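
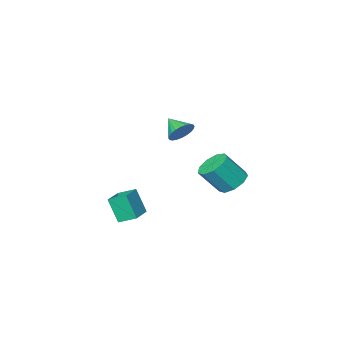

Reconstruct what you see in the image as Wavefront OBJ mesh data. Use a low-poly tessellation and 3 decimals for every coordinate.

v -1.012 2.532 -1.213
v -0.493 3.348 -1.292
v 0.511 2.844 0.115
v -0.008 2.028 0.193
v -1.01 3.446 -0.887
v -0.006 2.942 0.519
v -1.528 3.116 -0.635
v -0.524 2.612 0.771
v -1.805 2.513 -0.654
v -0.8 2.009 0.752
v -1.71 1.919 -0.934
v -0.706 1.415 0.472
v -1.29 1.612 -1.345
v -0.285 1.108 0.062
v -0.739 1.735 -1.694
v 0.265 1.231 -0.288
v -0.316 2.231 -1.818
v 0.688 1.727 -0.412
v -0.219 2.868 -1.659
v 0.785 2.364 -0.253
v 2.264 2.52 3.226
v 2.984 2.406 2.92
v 2.376 1.48 3.874
v 3.051 2.57 3.172
v 2.999 2.727 3.432
v 2.834 2.852 3.661
v 2.583 2.926 3.824
v 2.284 2.939 3.896
v 1.981 2.888 3.865
v 1.722 2.781 3.738
v 1.545 2.634 3.532
v 1.478 2.47 3.28
v 1.53 2.313 3.02
v 1.695 2.188 2.791
v 1.946 2.114 2.628
v 2.245 2.101 2.557
v 2.548 2.152 2.587
v 2.807 2.259 2.715
v 1.538 -1.911 -4.525
v 1.779 -2.566 -3.007
v 2.752 -1.001 -4.324
v 2.993 -1.656 -2.807
v 2.207 -2.704 -4.973
v 2.448 -3.359 -3.456
v 3.421 -1.794 -4.773
v 3.662 -2.449 -3.255
f 2 1 5
f 2 5 3
f 3 5 6
f 3 6 4
f 5 1 7
f 5 7 6
f 6 7 8
f 6 8 4
f 7 1 9
f 7 9 8
f 8 9 10
f 8 10 4
f 9 1 11
f 9 11 10
f 10 11 12
f 10 12 4
f 11 1 13
f 11 13 12
f 12 13 14
f 12 14 4
f 13 1 15
f 13 15 14
f 14 15 16
f 14 16 4
f 15 1 17
f 15 17 16
f 16 17 18
f 16 18 4
f 17 1 19
f 17 19 18
f 18 19 20
f 18 20 4
f 19 1 2
f 19 2 20
f 20 2 3
f 20 3 4
f 22 21 24
f 22 24 23
f 24 21 25
f 24 25 23
f 25 21 26
f 25 26 23
f 26 21 27
f 26 27 23
f 27 21 28
f 27 28 23
f 28 21 29
f 28 29 23
f 29 21 30
f 29 30 23
f 30 21 31
f 30 31 23
f 31 21 32
f 31 32 23
f 32 21 33
f 32 33 23
f 33 21 34
f 33 34 23
f 34 21 35
f 34 35 23
f 35 21 36
f 35 36 23
f 36 21 37
f 36 37 23
f 37 21 38
f 37 38 23
f 38 21 22
f 38 22 23
f 40 42 39
f 43 40 39
f 39 42 41
f 41 43 39
f 40 46 42
f 44 40 43
f 44 46 40
f 42 46 41
f 45 43 41
f 41 46 45
f 45 44 43
f 46 44 45



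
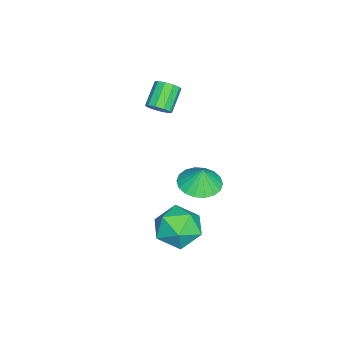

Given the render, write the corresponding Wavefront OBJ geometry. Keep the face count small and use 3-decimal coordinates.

v 3.613 -0.357 -1.561
v 4.742 -0.61 -1.41
v 3.198 -1.25 0.05
v 4.327 -1.503 0.201
v 3.958 -0.4 0.295
v 4.215 0.152 -0.701
v 3.725 -2.012 -0.659
v 3.982 -1.46 -1.655
v 4.812 -1.633 -0.853
v 4.956 -0.636 -0.263
v 2.984 -1.224 -1.097
v 3.128 -0.227 -0.507
v -0.482 -2.994 3.032
v -0.135 -2.653 3.4
v -1.172 -2.505 4.237
v -1.518 -2.846 3.868
v -0.303 -2.424 3.152
v -1.339 -2.275 3.989
v -0.538 -2.412 2.859
v -1.575 -2.264 3.695
v -0.753 -2.623 2.631
v -1.789 -2.474 3.467
v -0.863 -2.975 2.556
v -1.899 -2.827 3.393
v -0.828 -3.335 2.663
v -1.865 -3.187 3.5
v -0.661 -3.565 2.911
v -1.697 -3.416 3.748
v -0.425 -3.576 3.205
v -1.462 -3.428 4.041
v -0.211 -3.366 3.433
v -1.247 -3.217 4.269
v -0.101 -3.013 3.507
v -1.137 -2.865 4.344
v -1.186 -1.303 -2.321
v -0.572 -0.485 -2.509
v -1.054 -1.157 -1.259
v -0.993 -0.294 -2.484
v -1.452 -0.303 -2.426
v -1.858 -0.51 -2.347
v -2.131 -0.874 -2.263
v -2.217 -1.323 -2.191
v -2.099 -1.768 -2.144
v -1.8 -2.121 -2.133
v -1.379 -2.312 -2.159
v -0.92 -2.303 -2.216
v -0.513 -2.096 -2.295
v -0.24 -1.732 -2.379
v -0.154 -1.283 -2.451
v -0.272 -0.838 -2.498
f 1 12 6
f 1 6 2
f 1 2 8
f 1 8 11
f 1 11 12
f 2 6 10
f 6 12 5
f 12 11 3
f 11 8 7
f 8 2 9
f 4 10 5
f 4 5 3
f 4 3 7
f 4 7 9
f 4 9 10
f 5 10 6
f 3 5 12
f 7 3 11
f 9 7 8
f 10 9 2
f 14 13 17
f 14 17 15
f 15 17 18
f 15 18 16
f 17 13 19
f 17 19 18
f 18 19 20
f 18 20 16
f 19 13 21
f 19 21 20
f 20 21 22
f 20 22 16
f 21 13 23
f 21 23 22
f 22 23 24
f 22 24 16
f 23 13 25
f 23 25 24
f 24 25 26
f 24 26 16
f 25 13 27
f 25 27 26
f 26 27 28
f 26 28 16
f 27 13 29
f 27 29 28
f 28 29 30
f 28 30 16
f 29 13 31
f 29 31 30
f 30 31 32
f 30 32 16
f 31 13 33
f 31 33 32
f 32 33 34
f 32 34 16
f 33 13 14
f 33 14 34
f 34 14 15
f 34 15 16
f 36 35 38
f 36 38 37
f 38 35 39
f 38 39 37
f 39 35 40
f 39 40 37
f 40 35 41
f 40 41 37
f 41 35 42
f 41 42 37
f 42 35 43
f 42 43 37
f 43 35 44
f 43 44 37
f 44 35 45
f 44 45 37
f 45 35 46
f 45 46 37
f 46 35 47
f 46 47 37
f 47 35 48
f 47 48 37
f 48 35 49
f 48 49 37
f 49 35 50
f 49 50 37
f 50 35 36
f 50 36 37



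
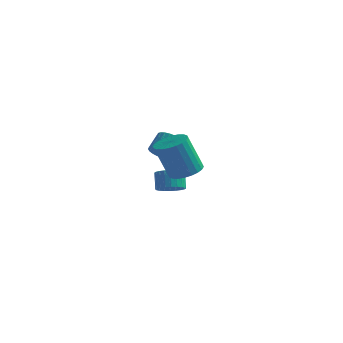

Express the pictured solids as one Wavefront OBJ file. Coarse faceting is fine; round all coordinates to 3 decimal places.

v 1.225 1.539 1.433
v 1.613 1.918 0.9
v 1.743 2.819 1.634
v 1.355 2.441 2.167
v 1.336 2.005 0.842
v 1.465 2.906 1.577
v 1.041 2.021 0.874
v 1.171 2.922 1.609
v 0.775 1.964 0.991
v 0.904 2.865 1.726
v 0.577 1.842 1.176
v 0.707 2.743 1.91
v 0.478 1.674 1.399
v 0.608 2.575 2.134
v 0.493 1.486 1.628
v 0.622 2.387 2.362
v 0.619 1.305 1.827
v 0.748 2.207 2.561
v 0.837 1.161 1.966
v 0.967 2.062 2.7
v 1.115 1.074 2.023
v 1.244 1.975 2.758
v 1.409 1.058 1.991
v 1.539 1.959 2.726
v 1.676 1.115 1.874
v 1.805 2.016 2.609
v 1.873 1.237 1.69
v 2.003 2.138 2.424
v 1.972 1.405 1.466
v 2.102 2.306 2.201
v 1.958 1.593 1.238
v 2.087 2.494 1.972
v 1.832 1.773 1.039
v 1.961 2.675 1.773
v 0.776 3.715 -2.16
v 1.324 4.3 -2.33
v 1.012 4.871 -1.37
v 0.464 4.285 -1.2
v 1.065 4.412 -2.481
v 0.752 4.983 -1.521
v 0.761 4.417 -2.583
v 0.449 4.988 -1.622
v 0.46 4.315 -2.62
v 0.148 4.886 -1.66
v 0.207 4.122 -2.588
v -0.105 4.693 -1.627
v 0.041 3.867 -2.49
v -0.271 4.438 -1.53
v -0.013 3.588 -2.342
v -0.326 4.159 -1.382
v 0.052 3.329 -2.167
v -0.26 3.9 -1.206
v 0.228 3.129 -1.99
v -0.084 3.7 -1.03
v 0.488 3.017 -1.839
v 0.175 3.588 -0.879
v 0.791 3.012 -1.738
v 0.479 3.583 -0.777
v 1.092 3.114 -1.7
v 0.78 3.685 -0.74
v 1.345 3.307 -1.733
v 1.033 3.878 -0.772
v 1.511 3.562 -1.83
v 1.199 4.133 -0.87
v 1.566 3.841 -1.978
v 1.253 4.412 -1.018
v 1.5 4.1 -2.154
v 1.188 4.671 -1.193
v 4.33 -2.337 2.231
v 5.146 -2.062 2.556
v 4.465 -2.428 4.574
v 3.65 -2.703 4.249
v 4.964 -1.752 2.551
v 4.284 -2.118 4.569
v 4.687 -1.532 2.498
v 4.006 -1.898 4.515
v 4.354 -1.434 2.403
v 3.674 -1.8 4.421
v 4.018 -1.473 2.283
v 3.338 -1.839 4.3
v 3.73 -1.644 2.155
v 3.05 -2.01 4.172
v 3.533 -1.92 2.038
v 2.853 -2.286 4.055
v 3.457 -2.26 1.951
v 2.777 -2.626 3.968
v 3.515 -2.612 1.906
v 2.834 -2.978 3.924
v 3.696 -2.922 1.911
v 3.016 -3.288 3.929
v 3.974 -3.142 1.965
v 3.293 -3.508 3.982
v 4.306 -3.24 2.059
v 3.626 -3.606 4.077
v 4.642 -3.201 2.18
v 3.962 -3.567 4.197
v 4.93 -3.03 2.308
v 4.25 -3.396 4.325
v 5.127 -2.754 2.425
v 4.447 -3.12 4.442
v 5.203 -2.414 2.512
v 4.523 -2.78 4.529
f 2 1 5
f 2 5 3
f 3 5 6
f 3 6 4
f 5 1 7
f 5 7 6
f 6 7 8
f 6 8 4
f 7 1 9
f 7 9 8
f 8 9 10
f 8 10 4
f 9 1 11
f 9 11 10
f 10 11 12
f 10 12 4
f 11 1 13
f 11 13 12
f 12 13 14
f 12 14 4
f 13 1 15
f 13 15 14
f 14 15 16
f 14 16 4
f 15 1 17
f 15 17 16
f 16 17 18
f 16 18 4
f 17 1 19
f 17 19 18
f 18 19 20
f 18 20 4
f 19 1 21
f 19 21 20
f 20 21 22
f 20 22 4
f 21 1 23
f 21 23 22
f 22 23 24
f 22 24 4
f 23 1 25
f 23 25 24
f 24 25 26
f 24 26 4
f 25 1 27
f 25 27 26
f 26 27 28
f 26 28 4
f 27 1 29
f 27 29 28
f 28 29 30
f 28 30 4
f 29 1 31
f 29 31 30
f 30 31 32
f 30 32 4
f 31 1 33
f 31 33 32
f 32 33 34
f 32 34 4
f 33 1 2
f 33 2 34
f 34 2 3
f 34 3 4
f 36 35 39
f 36 39 37
f 37 39 40
f 37 40 38
f 39 35 41
f 39 41 40
f 40 41 42
f 40 42 38
f 41 35 43
f 41 43 42
f 42 43 44
f 42 44 38
f 43 35 45
f 43 45 44
f 44 45 46
f 44 46 38
f 45 35 47
f 45 47 46
f 46 47 48
f 46 48 38
f 47 35 49
f 47 49 48
f 48 49 50
f 48 50 38
f 49 35 51
f 49 51 50
f 50 51 52
f 50 52 38
f 51 35 53
f 51 53 52
f 52 53 54
f 52 54 38
f 53 35 55
f 53 55 54
f 54 55 56
f 54 56 38
f 55 35 57
f 55 57 56
f 56 57 58
f 56 58 38
f 57 35 59
f 57 59 58
f 58 59 60
f 58 60 38
f 59 35 61
f 59 61 60
f 60 61 62
f 60 62 38
f 61 35 63
f 61 63 62
f 62 63 64
f 62 64 38
f 63 35 65
f 63 65 64
f 64 65 66
f 64 66 38
f 65 35 67
f 65 67 66
f 66 67 68
f 66 68 38
f 67 35 36
f 67 36 68
f 68 36 37
f 68 37 38
f 70 69 73
f 70 73 71
f 71 73 74
f 71 74 72
f 73 69 75
f 73 75 74
f 74 75 76
f 74 76 72
f 75 69 77
f 75 77 76
f 76 77 78
f 76 78 72
f 77 69 79
f 77 79 78
f 78 79 80
f 78 80 72
f 79 69 81
f 79 81 80
f 80 81 82
f 80 82 72
f 81 69 83
f 81 83 82
f 82 83 84
f 82 84 72
f 83 69 85
f 83 85 84
f 84 85 86
f 84 86 72
f 85 69 87
f 85 87 86
f 86 87 88
f 86 88 72
f 87 69 89
f 87 89 88
f 88 89 90
f 88 90 72
f 89 69 91
f 89 91 90
f 90 91 92
f 90 92 72
f 91 69 93
f 91 93 92
f 92 93 94
f 92 94 72
f 93 69 95
f 93 95 94
f 94 95 96
f 94 96 72
f 95 69 97
f 95 97 96
f 96 97 98
f 96 98 72
f 97 69 99
f 97 99 98
f 98 99 100
f 98 100 72
f 99 69 101
f 99 101 100
f 100 101 102
f 100 102 72
f 101 69 70
f 101 70 102
f 102 70 71
f 102 71 72



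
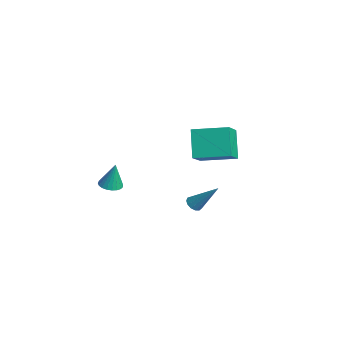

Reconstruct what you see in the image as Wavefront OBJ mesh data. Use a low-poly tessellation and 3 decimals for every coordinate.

v -3.492 3.219 -1.982
v -2.313 2.328 -0.955
v -2.462 5.011 -1.61
v -1.283 4.119 -0.582
v -2.377 2.901 -3.538
v -1.198 2.009 -2.51
v -1.347 4.692 -3.165
v -0.168 3.801 -2.138
v 0.482 -3.118 -2.537
v 1.126 -3.254 -2.582
v 0.638 -2.882 -1.023
v 1.122 -2.982 -2.624
v 1.007 -2.735 -2.651
v 0.801 -2.553 -2.658
v 0.54 -2.47 -2.644
v 0.269 -2.498 -2.612
v 0.034 -2.634 -2.566
v -0.122 -2.853 -2.516
v -0.175 -3.119 -2.469
v -0.114 -3.384 -2.434
v 0.05 -3.603 -2.416
v 0.289 -3.739 -2.42
v 0.561 -3.767 -2.444
v 0.819 -3.683 -2.484
v 1.019 -3.501 -2.533
v 2.686 0.659 -3.501
v 3.055 0.802 -3.823
v 3.634 1.601 -1.999
v 2.857 1.01 -3.829
v 2.605 1.107 -3.73
v 2.379 1.062 -3.559
v 2.25 0.889 -3.369
v 2.26 0.643 -3.221
v 2.405 0.402 -3.162
v 2.639 0.243 -3.21
v 2.888 0.216 -3.35
v 3.073 0.33 -3.539
v 3.135 0.548 -3.715
f 2 4 1
f 5 2 1
f 1 4 3
f 3 5 1
f 2 8 4
f 6 2 5
f 6 8 2
f 4 8 3
f 7 5 3
f 3 8 7
f 7 6 5
f 8 6 7
f 10 9 12
f 10 12 11
f 12 9 13
f 12 13 11
f 13 9 14
f 13 14 11
f 14 9 15
f 14 15 11
f 15 9 16
f 15 16 11
f 16 9 17
f 16 17 11
f 17 9 18
f 17 18 11
f 18 9 19
f 18 19 11
f 19 9 20
f 19 20 11
f 20 9 21
f 20 21 11
f 21 9 22
f 21 22 11
f 22 9 23
f 22 23 11
f 23 9 24
f 23 24 11
f 24 9 25
f 24 25 11
f 25 9 10
f 25 10 11
f 27 26 29
f 27 29 28
f 29 26 30
f 29 30 28
f 30 26 31
f 30 31 28
f 31 26 32
f 31 32 28
f 32 26 33
f 32 33 28
f 33 26 34
f 33 34 28
f 34 26 35
f 34 35 28
f 35 26 36
f 35 36 28
f 36 26 37
f 36 37 28
f 37 26 38
f 37 38 28
f 38 26 27
f 38 27 28



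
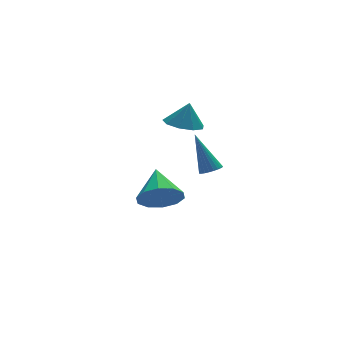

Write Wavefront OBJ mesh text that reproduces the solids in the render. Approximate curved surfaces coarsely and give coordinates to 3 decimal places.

v -2.176 -0.449 2.695
v -1.595 -1.076 2.596
v -1.864 -0.331 3.765
v -1.353 -0.555 2.468
v -1.496 0.015 2.446
v -1.956 0.368 2.541
v -2.52 0.339 2.708
v -2.922 -0.059 2.869
v -2.975 -0.639 2.949
v -2.654 -1.131 2.91
v -2.109 -1.303 2.77
v -1.985 -2.836 1.315
v -1.496 -2.848 1.422
v -2.315 -1.964 2.925
v -1.51 -2.678 1.327
v -1.596 -2.532 1.231
v -1.741 -2.432 1.147
v -1.923 -2.394 1.089
v -2.115 -2.423 1.065
v -2.287 -2.514 1.079
v -2.412 -2.655 1.129
v -2.473 -2.823 1.208
v -2.459 -2.993 1.303
v -2.373 -3.139 1.399
v -2.228 -3.239 1.483
v -2.046 -3.277 1.541
v -1.854 -3.248 1.565
v -1.683 -3.157 1.551
v -1.557 -3.016 1.501
v -2.825 0.44 -2.085
v -2.037 0.597 -2.729
v -2.455 1.9 -1.275
v -2.555 0.868 -2.981
v -3.176 0.976 -2.891
v -3.663 0.879 -2.493
v -3.83 0.614 -1.939
v -3.613 0.283 -1.44
v -3.095 0.011 -1.188
v -2.475 -0.096 -1.278
v -1.988 0.001 -1.676
v -1.821 0.266 -2.231
f 2 1 4
f 2 4 3
f 4 1 5
f 4 5 3
f 5 1 6
f 5 6 3
f 6 1 7
f 6 7 3
f 7 1 8
f 7 8 3
f 8 1 9
f 8 9 3
f 9 1 10
f 9 10 3
f 10 1 11
f 10 11 3
f 11 1 2
f 11 2 3
f 13 12 15
f 13 15 14
f 15 12 16
f 15 16 14
f 16 12 17
f 16 17 14
f 17 12 18
f 17 18 14
f 18 12 19
f 18 19 14
f 19 12 20
f 19 20 14
f 20 12 21
f 20 21 14
f 21 12 22
f 21 22 14
f 22 12 23
f 22 23 14
f 23 12 24
f 23 24 14
f 24 12 25
f 24 25 14
f 25 12 26
f 25 26 14
f 26 12 27
f 26 27 14
f 27 12 28
f 27 28 14
f 28 12 29
f 28 29 14
f 29 12 13
f 29 13 14
f 31 30 33
f 31 33 32
f 33 30 34
f 33 34 32
f 34 30 35
f 34 35 32
f 35 30 36
f 35 36 32
f 36 30 37
f 36 37 32
f 37 30 38
f 37 38 32
f 38 30 39
f 38 39 32
f 39 30 40
f 39 40 32
f 40 30 41
f 40 41 32
f 41 30 31
f 41 31 32



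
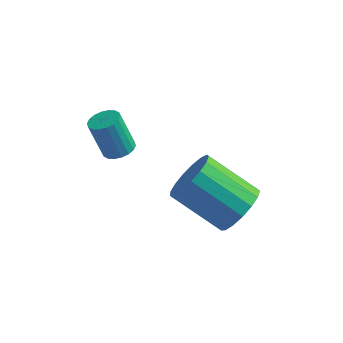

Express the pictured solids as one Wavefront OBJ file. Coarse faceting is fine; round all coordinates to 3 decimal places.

v 2.561 -2.165 -0.463
v 3.093 -2.083 0.331
v 1.372 -2.013 1.478
v 0.839 -2.095 0.683
v 3.024 -1.648 0.2
v 1.302 -1.579 1.347
v 2.848 -1.332 -0.083
v 1.126 -1.262 1.064
v 2.607 -1.206 -0.453
v 0.885 -1.136 0.694
v 2.355 -1.3 -0.825
v 0.633 -1.23 0.321
v 2.15 -1.592 -1.115
v 0.428 -1.522 0.032
v 2.04 -2.015 -1.255
v 0.318 -1.945 -0.109
v 2.048 -2.473 -1.214
v 0.326 -2.403 -0.068
v 2.175 -2.86 -1.001
v 0.453 -2.79 0.146
v 2.389 -3.088 -0.665
v 0.667 -3.018 0.482
v 2.643 -3.104 -0.282
v 0.921 -3.034 0.864
v 2.879 -2.905 0.059
v 1.157 -2.835 1.205
v 3.041 -2.537 0.28
v 1.319 -2.467 1.427
v -1.053 -3.202 2.46
v -0.694 -2.82 2.59
v -1.188 -2.796 3.889
v -1.547 -3.178 3.76
v -0.884 -2.692 2.515
v -1.378 -2.668 3.815
v -1.107 -2.665 2.43
v -1.601 -2.642 3.729
v -1.319 -2.745 2.351
v -1.813 -2.721 3.65
v -1.479 -2.915 2.293
v -1.973 -2.891 3.592
v -1.554 -3.142 2.269
v -2.048 -3.118 3.568
v -1.53 -3.381 2.282
v -2.024 -3.357 3.581
v -1.412 -3.584 2.331
v -1.906 -3.56 3.63
v -1.222 -3.712 2.405
v -1.716 -3.688 3.705
v -0.999 -3.738 2.491
v -1.493 -3.715 3.79
v -0.787 -3.659 2.57
v -1.281 -3.635 3.869
v -0.627 -3.489 2.628
v -1.121 -3.465 3.927
v -0.552 -3.262 2.652
v -1.046 -3.238 3.951
v -0.576 -3.023 2.639
v -1.07 -2.999 3.938
f 2 1 5
f 2 5 3
f 3 5 6
f 3 6 4
f 5 1 7
f 5 7 6
f 6 7 8
f 6 8 4
f 7 1 9
f 7 9 8
f 8 9 10
f 8 10 4
f 9 1 11
f 9 11 10
f 10 11 12
f 10 12 4
f 11 1 13
f 11 13 12
f 12 13 14
f 12 14 4
f 13 1 15
f 13 15 14
f 14 15 16
f 14 16 4
f 15 1 17
f 15 17 16
f 16 17 18
f 16 18 4
f 17 1 19
f 17 19 18
f 18 19 20
f 18 20 4
f 19 1 21
f 19 21 20
f 20 21 22
f 20 22 4
f 21 1 23
f 21 23 22
f 22 23 24
f 22 24 4
f 23 1 25
f 23 25 24
f 24 25 26
f 24 26 4
f 25 1 27
f 25 27 26
f 26 27 28
f 26 28 4
f 27 1 2
f 27 2 28
f 28 2 3
f 28 3 4
f 30 29 33
f 30 33 31
f 31 33 34
f 31 34 32
f 33 29 35
f 33 35 34
f 34 35 36
f 34 36 32
f 35 29 37
f 35 37 36
f 36 37 38
f 36 38 32
f 37 29 39
f 37 39 38
f 38 39 40
f 38 40 32
f 39 29 41
f 39 41 40
f 40 41 42
f 40 42 32
f 41 29 43
f 41 43 42
f 42 43 44
f 42 44 32
f 43 29 45
f 43 45 44
f 44 45 46
f 44 46 32
f 45 29 47
f 45 47 46
f 46 47 48
f 46 48 32
f 47 29 49
f 47 49 48
f 48 49 50
f 48 50 32
f 49 29 51
f 49 51 50
f 50 51 52
f 50 52 32
f 51 29 53
f 51 53 52
f 52 53 54
f 52 54 32
f 53 29 55
f 53 55 54
f 54 55 56
f 54 56 32
f 55 29 57
f 55 57 56
f 56 57 58
f 56 58 32
f 57 29 30
f 57 30 58
f 58 30 31
f 58 31 32



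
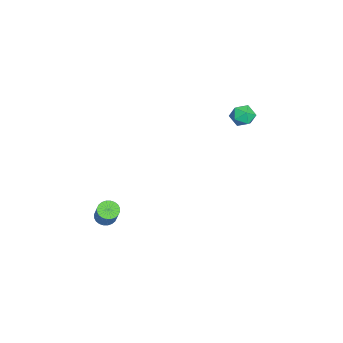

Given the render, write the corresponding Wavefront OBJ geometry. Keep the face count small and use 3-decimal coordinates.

v -3.996 2.972 2.08
v -3.396 3.313 2.266
v -3.424 1.967 2.074
v -2.824 2.308 2.26
v -3.362 2.252 2.726
v -3.716 2.873 2.731
v -3.104 2.407 1.609
v -3.458 3.028 1.614
v -2.844 2.963 1.975
v -3.004 2.868 2.666
v -3.816 2.412 1.674
v -3.976 2.317 2.365
v 2.69 -3.207 -1.218
v 3.079 -3.036 -1.551
v 3.939 -2.743 -0.396
v 3.55 -2.913 -0.062
v 2.972 -2.857 -1.517
v 3.833 -2.564 -0.362
v 2.823 -2.732 -1.437
v 3.683 -2.438 -0.282
v 2.653 -2.678 -1.324
v 3.514 -2.385 -0.169
v 2.489 -2.706 -1.195
v 3.35 -2.413 -0.04
v 2.355 -2.809 -1.069
v 3.216 -2.516 0.086
v 2.273 -2.973 -0.966
v 3.133 -2.68 0.189
v 2.253 -3.173 -0.901
v 3.114 -2.88 0.254
v 2.301 -3.377 -0.884
v 3.161 -3.084 0.271
v 2.407 -3.556 -0.918
v 3.268 -3.263 0.237
v 2.557 -3.682 -0.998
v 3.417 -3.388 0.157
v 2.726 -3.735 -1.111
v 3.587 -3.442 0.044
v 2.89 -3.707 -1.24
v 3.751 -3.414 -0.085
v 3.024 -3.604 -1.366
v 3.885 -3.311 -0.211
v 3.107 -3.44 -1.469
v 3.967 -3.147 -0.314
v 3.126 -3.24 -1.534
v 3.987 -2.947 -0.379
f 1 12 6
f 1 6 2
f 1 2 8
f 1 8 11
f 1 11 12
f 2 6 10
f 6 12 5
f 12 11 3
f 11 8 7
f 8 2 9
f 4 10 5
f 4 5 3
f 4 3 7
f 4 7 9
f 4 9 10
f 5 10 6
f 3 5 12
f 7 3 11
f 9 7 8
f 10 9 2
f 14 13 17
f 14 17 15
f 15 17 18
f 15 18 16
f 17 13 19
f 17 19 18
f 18 19 20
f 18 20 16
f 19 13 21
f 19 21 20
f 20 21 22
f 20 22 16
f 21 13 23
f 21 23 22
f 22 23 24
f 22 24 16
f 23 13 25
f 23 25 24
f 24 25 26
f 24 26 16
f 25 13 27
f 25 27 26
f 26 27 28
f 26 28 16
f 27 13 29
f 27 29 28
f 28 29 30
f 28 30 16
f 29 13 31
f 29 31 30
f 30 31 32
f 30 32 16
f 31 13 33
f 31 33 32
f 32 33 34
f 32 34 16
f 33 13 35
f 33 35 34
f 34 35 36
f 34 36 16
f 35 13 37
f 35 37 36
f 36 37 38
f 36 38 16
f 37 13 39
f 37 39 38
f 38 39 40
f 38 40 16
f 39 13 41
f 39 41 40
f 40 41 42
f 40 42 16
f 41 13 43
f 41 43 42
f 42 43 44
f 42 44 16
f 43 13 45
f 43 45 44
f 44 45 46
f 44 46 16
f 45 13 14
f 45 14 46
f 46 14 15
f 46 15 16



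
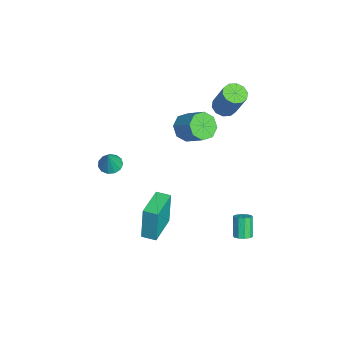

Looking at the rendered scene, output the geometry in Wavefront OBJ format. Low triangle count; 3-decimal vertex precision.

v -4.015 3.49 1.409
v -3.416 3.8 1.058
v -2.547 4.32 3
v -3.145 4.01 3.351
v -3.741 4.135 1.114
v -2.872 4.654 3.056
v -4.17 4.223 1.283
v -3.301 4.743 3.224
v -4.54 4.032 1.5
v -3.671 4.551 3.441
v -4.709 3.633 1.682
v -3.84 4.153 3.624
v -4.613 3.18 1.76
v -3.744 3.7 3.702
v -4.288 2.846 1.704
v -3.419 3.365 3.646
v -3.859 2.757 1.536
v -2.99 3.277 3.477
v -3.489 2.949 1.319
v -2.62 3.468 3.26
v -3.32 3.347 1.136
v -2.451 3.867 3.078
v 3.044 3.949 -3.92
v 3.513 3.99 -3.636
v 2.805 4.031 -2.475
v 2.336 3.991 -2.76
v 3.408 4.304 -3.711
v 2.7 4.346 -2.55
v 3.164 4.483 -3.866
v 2.456 4.525 -2.705
v 2.875 4.458 -4.042
v 2.166 4.5 -2.881
v 2.65 4.239 -4.171
v 1.941 4.28 -3.011
v 2.575 3.909 -4.205
v 1.867 3.95 -3.044
v 2.68 3.594 -4.13
v 1.972 3.636 -2.969
v 2.924 3.415 -3.975
v 2.216 3.457 -2.814
v 3.214 3.44 -3.799
v 2.505 3.482 -2.638
v 3.439 3.66 -3.669
v 2.73 3.701 -2.509
v -2.871 1.252 0.65
v -2.556 1.754 -0.105
v -1.575 2.611 0.875
v -1.889 2.108 1.63
v -3.143 2.062 0.214
v -2.161 2.919 1.193
v -3.57 1.895 0.788
v -2.588 2.752 1.767
v -3.587 1.351 1.281
v -2.606 2.208 2.261
v -3.185 0.749 1.405
v -2.204 1.606 2.385
v -2.599 0.441 1.087
v -1.617 1.298 2.066
v -2.172 0.608 0.513
v -1.19 1.465 1.492
v -2.154 1.152 0.019
v -1.173 2.009 0.999
v 2.5 -0.947 -2.31
v 2.365 -0.836 -0.127
v 2.859 -0.155 -2.328
v 2.724 -0.044 -0.145
v 4.336 -1.776 -2.155
v 4.201 -1.665 0.028
v 4.695 -0.984 -2.173
v 4.56 -0.873 0.01
v -3.43 -3.164 -3.034
v -2.991 -3.708 -3.276
v -2.81 -3.316 -1.566
v -2.778 -3.354 -3.328
v -2.772 -2.939 -3.288
v -2.975 -2.595 -3.166
v -3.322 -2.432 -3.003
v -3.703 -2.501 -2.849
v -3.998 -2.781 -2.754
v -4.112 -3.181 -2.748
v -4.009 -3.577 -2.832
v -3.723 -3.841 -2.98
v -3.343 -3.89 -3.146
f 2 1 5
f 2 5 3
f 3 5 6
f 3 6 4
f 5 1 7
f 5 7 6
f 6 7 8
f 6 8 4
f 7 1 9
f 7 9 8
f 8 9 10
f 8 10 4
f 9 1 11
f 9 11 10
f 10 11 12
f 10 12 4
f 11 1 13
f 11 13 12
f 12 13 14
f 12 14 4
f 13 1 15
f 13 15 14
f 14 15 16
f 14 16 4
f 15 1 17
f 15 17 16
f 16 17 18
f 16 18 4
f 17 1 19
f 17 19 18
f 18 19 20
f 18 20 4
f 19 1 21
f 19 21 20
f 20 21 22
f 20 22 4
f 21 1 2
f 21 2 22
f 22 2 3
f 22 3 4
f 24 23 27
f 24 27 25
f 25 27 28
f 25 28 26
f 27 23 29
f 27 29 28
f 28 29 30
f 28 30 26
f 29 23 31
f 29 31 30
f 30 31 32
f 30 32 26
f 31 23 33
f 31 33 32
f 32 33 34
f 32 34 26
f 33 23 35
f 33 35 34
f 34 35 36
f 34 36 26
f 35 23 37
f 35 37 36
f 36 37 38
f 36 38 26
f 37 23 39
f 37 39 38
f 38 39 40
f 38 40 26
f 39 23 41
f 39 41 40
f 40 41 42
f 40 42 26
f 41 23 43
f 41 43 42
f 42 43 44
f 42 44 26
f 43 23 24
f 43 24 44
f 44 24 25
f 44 25 26
f 46 45 49
f 46 49 47
f 47 49 50
f 47 50 48
f 49 45 51
f 49 51 50
f 50 51 52
f 50 52 48
f 51 45 53
f 51 53 52
f 52 53 54
f 52 54 48
f 53 45 55
f 53 55 54
f 54 55 56
f 54 56 48
f 55 45 57
f 55 57 56
f 56 57 58
f 56 58 48
f 57 45 59
f 57 59 58
f 58 59 60
f 58 60 48
f 59 45 61
f 59 61 60
f 60 61 62
f 60 62 48
f 61 45 46
f 61 46 62
f 62 46 47
f 62 47 48
f 64 66 63
f 67 64 63
f 63 66 65
f 65 67 63
f 64 70 66
f 68 64 67
f 68 70 64
f 66 70 65
f 69 67 65
f 65 70 69
f 69 68 67
f 70 68 69
f 72 71 74
f 72 74 73
f 74 71 75
f 74 75 73
f 75 71 76
f 75 76 73
f 76 71 77
f 76 77 73
f 77 71 78
f 77 78 73
f 78 71 79
f 78 79 73
f 79 71 80
f 79 80 73
f 80 71 81
f 80 81 73
f 81 71 82
f 81 82 73
f 82 71 83
f 82 83 73
f 83 71 72
f 83 72 73



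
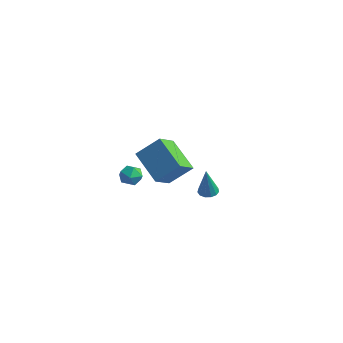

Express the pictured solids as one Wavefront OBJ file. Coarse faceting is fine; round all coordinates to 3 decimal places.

v 0.518 3.966 -3.781
v 0.941 4.252 -3.774
v 0.782 3.534 -2.159
v 0.725 4.424 -3.693
v 0.444 4.451 -3.64
v 0.186 4.323 -3.632
v 0.034 4.083 -3.672
v 0.036 3.805 -3.746
v 0.191 3.579 -3.832
v 0.45 3.475 -3.901
v 0.73 3.528 -3.933
v 0.944 3.719 -3.916
v 1.022 3.989 -3.857
v 3.961 -2.029 0.627
v 4.165 -3.045 1.232
v 2.464 -1.747 1.605
v 2.668 -2.763 2.21
v 4.712 -1.317 1.57
v 4.916 -2.333 2.175
v 3.215 -1.035 2.548
v 3.419 -2.051 3.153
v -1.455 0.894 -2.109
v -0.99 1.021 -1.686
v -1.11 -0.081 -2.194
v -0.645 0.046 -1.771
v -1.256 0.024 -1.578
v -1.469 0.627 -1.526
v -0.631 0.313 -2.354
v -0.844 0.916 -2.302
v -0.48 0.663 -1.838
v -0.867 0.484 -1.358
v -1.233 0.456 -2.522
v -1.62 0.277 -2.042
f 2 1 4
f 2 4 3
f 4 1 5
f 4 5 3
f 5 1 6
f 5 6 3
f 6 1 7
f 6 7 3
f 7 1 8
f 7 8 3
f 8 1 9
f 8 9 3
f 9 1 10
f 9 10 3
f 10 1 11
f 10 11 3
f 11 1 12
f 11 12 3
f 12 1 13
f 12 13 3
f 13 1 2
f 13 2 3
f 15 17 14
f 18 15 14
f 14 17 16
f 16 18 14
f 15 21 17
f 19 15 18
f 19 21 15
f 17 21 16
f 20 18 16
f 16 21 20
f 20 19 18
f 21 19 20
f 22 33 27
f 22 27 23
f 22 23 29
f 22 29 32
f 22 32 33
f 23 27 31
f 27 33 26
f 33 32 24
f 32 29 28
f 29 23 30
f 25 31 26
f 25 26 24
f 25 24 28
f 25 28 30
f 25 30 31
f 26 31 27
f 24 26 33
f 28 24 32
f 30 28 29
f 31 30 23



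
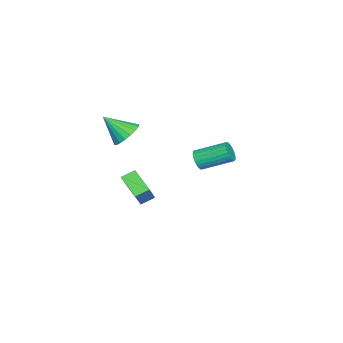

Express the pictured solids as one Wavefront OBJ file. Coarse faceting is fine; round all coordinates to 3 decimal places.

v -2.353 -2.151 -4.957
v -3.203 -3.268 -4.109
v -0.996 -2.021 -3.426
v -1.845 -3.139 -2.578
v -1.855 -2.821 -5.342
v -2.704 -3.939 -4.494
v -0.497 -2.692 -3.811
v -1.347 -3.809 -2.963
v 1.846 -2.332 2.526
v 2.315 -2.869 1.913
v 1.914 -3.628 3.714
v 2.622 -2.668 2.115
v 2.775 -2.401 2.398
v 2.744 -2.12 2.706
v 2.535 -1.881 2.979
v 2.19 -1.731 3.162
v 1.777 -1.7 3.219
v 1.377 -1.795 3.139
v 1.071 -1.995 2.937
v 0.917 -2.263 2.654
v 0.948 -2.544 2.346
v 1.157 -2.783 2.073
v 1.502 -2.932 1.89
v 1.915 -2.963 1.833
v 1.477 1.462 1.036
v 1.902 1.73 0.624
v 1.588 3.406 1.392
v 1.163 3.138 1.804
v 1.686 1.75 0.492
v 1.373 3.426 1.26
v 1.438 1.726 0.444
v 1.125 3.402 1.211
v 1.196 1.662 0.485
v 0.883 3.338 1.253
v 0.997 1.567 0.61
v 0.684 3.244 1.378
v 0.871 1.457 0.8
v 0.558 3.133 1.568
v 0.837 1.347 1.027
v 0.524 3.023 1.794
v 0.9 1.254 1.254
v 0.587 2.931 2.022
v 1.052 1.194 1.448
v 0.738 2.87 2.216
v 1.267 1.174 1.58
v 0.954 2.85 2.348
v 1.515 1.198 1.629
v 1.202 2.874 2.396
v 1.757 1.262 1.587
v 1.444 2.938 2.355
v 1.956 1.356 1.462
v 1.643 3.033 2.23
v 2.082 1.467 1.272
v 1.769 3.143 2.04
v 2.116 1.577 1.046
v 1.803 3.253 1.813
v 2.053 1.669 0.818
v 1.74 3.346 1.586
f 2 4 1
f 5 2 1
f 1 4 3
f 3 5 1
f 2 8 4
f 6 2 5
f 6 8 2
f 4 8 3
f 7 5 3
f 3 8 7
f 7 6 5
f 8 6 7
f 10 9 12
f 10 12 11
f 12 9 13
f 12 13 11
f 13 9 14
f 13 14 11
f 14 9 15
f 14 15 11
f 15 9 16
f 15 16 11
f 16 9 17
f 16 17 11
f 17 9 18
f 17 18 11
f 18 9 19
f 18 19 11
f 19 9 20
f 19 20 11
f 20 9 21
f 20 21 11
f 21 9 22
f 21 22 11
f 22 9 23
f 22 23 11
f 23 9 24
f 23 24 11
f 24 9 10
f 24 10 11
f 26 25 29
f 26 29 27
f 27 29 30
f 27 30 28
f 29 25 31
f 29 31 30
f 30 31 32
f 30 32 28
f 31 25 33
f 31 33 32
f 32 33 34
f 32 34 28
f 33 25 35
f 33 35 34
f 34 35 36
f 34 36 28
f 35 25 37
f 35 37 36
f 36 37 38
f 36 38 28
f 37 25 39
f 37 39 38
f 38 39 40
f 38 40 28
f 39 25 41
f 39 41 40
f 40 41 42
f 40 42 28
f 41 25 43
f 41 43 42
f 42 43 44
f 42 44 28
f 43 25 45
f 43 45 44
f 44 45 46
f 44 46 28
f 45 25 47
f 45 47 46
f 46 47 48
f 46 48 28
f 47 25 49
f 47 49 48
f 48 49 50
f 48 50 28
f 49 25 51
f 49 51 50
f 50 51 52
f 50 52 28
f 51 25 53
f 51 53 52
f 52 53 54
f 52 54 28
f 53 25 55
f 53 55 54
f 54 55 56
f 54 56 28
f 55 25 57
f 55 57 56
f 56 57 58
f 56 58 28
f 57 25 26
f 57 26 58
f 58 26 27
f 58 27 28



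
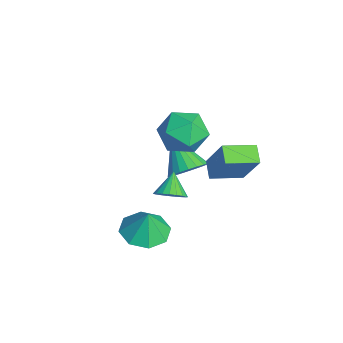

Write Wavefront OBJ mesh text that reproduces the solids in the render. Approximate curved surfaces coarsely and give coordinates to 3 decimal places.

v -2.829 1.676 -1.159
v -2.157 1.528 -0.504
v -4.231 1.224 0.179
v -2.235 1.912 -0.456
v -2.415 2.255 -0.529
v -2.668 2.499 -0.711
v -2.948 2.6 -0.971
v -3.207 2.542 -1.263
v -3.401 2.334 -1.537
v -3.497 2.012 -1.745
v -3.476 1.632 -1.852
v -3.344 1.26 -1.84
v -3.123 0.96 -1.709
v -2.851 0.784 -1.484
v -2.575 0.762 -1.202
v -2.343 0.898 -0.912
v -2.195 1.169 -0.666
v 0.187 1.742 1.987
v 1.269 2.129 3.793
v 0.116 3.176 1.722
v 1.198 3.563 3.527
v 0.962 1.697 1.533
v 2.044 2.084 3.338
v 0.891 3.131 1.267
v 1.973 3.518 3.073
v 0.392 0.215 0.227
v 0.743 -0.187 0.71
v -0.392 0.525 1.053
v 0.878 0.079 0.74
v 0.93 0.368 0.68
v 0.888 0.63 0.543
v 0.761 0.821 0.35
v 0.57 0.907 0.137
v 0.348 0.874 -0.061
v 0.133 0.726 -0.21
v -0.036 0.491 -0.282
v -0.132 0.207 -0.267
v -0.137 -0.074 -0.166
v -0.051 -0.306 0.002
v 0.112 -0.448 0.21
v 0.323 -0.475 0.42
v 0.546 -0.382 0.597
v -1.857 1.885 3.332
v -0.865 2.128 2.746
v -1.835 0.112 2.634
v -0.843 0.355 2.048
v -0.83 0.283 3.223
v -0.843 1.379 3.655
v -1.857 0.861 1.725
v -1.87 1.957 2.157
v -0.865 1.495 1.753
v -0.23 1.138 2.679
v -2.47 1.102 2.701
v -1.835 0.745 3.627
v 1.608 -1.083 -0.688
v 2.365 -0.359 -0.908
v 1.892 -0.997 0.568
v 1.635 -0.016 -0.766
v 0.889 -0.298 -0.579
v 0.565 -1.039 -0.455
v 0.852 -1.806 -0.468
v 1.582 -2.149 -0.609
v 2.327 -1.868 -0.797
v 2.652 -1.126 -0.92
f 2 1 4
f 2 4 3
f 4 1 5
f 4 5 3
f 5 1 6
f 5 6 3
f 6 1 7
f 6 7 3
f 7 1 8
f 7 8 3
f 8 1 9
f 8 9 3
f 9 1 10
f 9 10 3
f 10 1 11
f 10 11 3
f 11 1 12
f 11 12 3
f 12 1 13
f 12 13 3
f 13 1 14
f 13 14 3
f 14 1 15
f 14 15 3
f 15 1 16
f 15 16 3
f 16 1 17
f 16 17 3
f 17 1 2
f 17 2 3
f 19 21 18
f 22 19 18
f 18 21 20
f 20 22 18
f 19 25 21
f 23 19 22
f 23 25 19
f 21 25 20
f 24 22 20
f 20 25 24
f 24 23 22
f 25 23 24
f 27 26 29
f 27 29 28
f 29 26 30
f 29 30 28
f 30 26 31
f 30 31 28
f 31 26 32
f 31 32 28
f 32 26 33
f 32 33 28
f 33 26 34
f 33 34 28
f 34 26 35
f 34 35 28
f 35 26 36
f 35 36 28
f 36 26 37
f 36 37 28
f 37 26 38
f 37 38 28
f 38 26 39
f 38 39 28
f 39 26 40
f 39 40 28
f 40 26 41
f 40 41 28
f 41 26 42
f 41 42 28
f 42 26 27
f 42 27 28
f 43 54 48
f 43 48 44
f 43 44 50
f 43 50 53
f 43 53 54
f 44 48 52
f 48 54 47
f 54 53 45
f 53 50 49
f 50 44 51
f 46 52 47
f 46 47 45
f 46 45 49
f 46 49 51
f 46 51 52
f 47 52 48
f 45 47 54
f 49 45 53
f 51 49 50
f 52 51 44
f 56 55 58
f 56 58 57
f 58 55 59
f 58 59 57
f 59 55 60
f 59 60 57
f 60 55 61
f 60 61 57
f 61 55 62
f 61 62 57
f 62 55 63
f 62 63 57
f 63 55 64
f 63 64 57
f 64 55 56
f 64 56 57



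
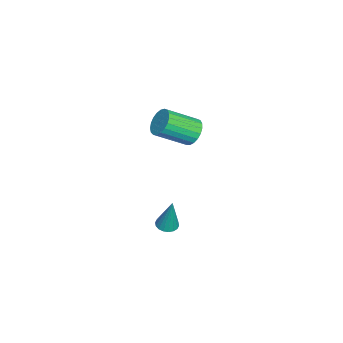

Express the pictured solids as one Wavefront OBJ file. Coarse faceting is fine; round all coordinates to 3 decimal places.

v 2.71 2.324 3.449
v 3.253 2.774 3.78
v 3.854 1.327 4.763
v 3.31 0.876 4.431
v 3.003 2.809 3.984
v 3.604 1.361 4.967
v 2.703 2.76 4.096
v 3.304 1.312 5.078
v 2.403 2.635 4.095
v 3.004 1.187 5.077
v 2.157 2.457 3.983
v 2.758 1.009 4.965
v 2.006 2.255 3.778
v 2.607 0.807 4.761
v 1.977 2.066 3.517
v 2.578 0.618 4.499
v 2.074 1.921 3.243
v 2.675 0.473 4.226
v 2.281 1.846 3.006
v 2.882 0.398 3.988
v 2.563 1.853 2.845
v 3.164 0.405 3.827
v 2.87 1.942 2.788
v 3.471 0.494 3.77
v 3.149 2.097 2.846
v 3.75 0.649 3.828
v 3.352 2.291 3.007
v 3.953 0.843 3.99
v 3.444 2.491 3.246
v 4.045 1.043 4.228
v 3.409 2.662 3.519
v 4.01 1.214 4.501
v 3.635 1.263 -2.611
v 4.191 1.17 -2.699
v 3.985 1.577 -0.749
v 4.168 1.419 -2.737
v 4.041 1.638 -2.75
v 3.833 1.783 -2.736
v 3.585 1.824 -2.696
v 3.348 1.754 -2.64
v 3.168 1.587 -2.578
v 3.08 1.356 -2.522
v 3.102 1.106 -2.484
v 3.23 0.887 -2.471
v 3.438 0.743 -2.486
v 3.685 0.701 -2.525
v 3.922 0.771 -2.582
v 4.103 0.938 -2.644
f 2 1 5
f 2 5 3
f 3 5 6
f 3 6 4
f 5 1 7
f 5 7 6
f 6 7 8
f 6 8 4
f 7 1 9
f 7 9 8
f 8 9 10
f 8 10 4
f 9 1 11
f 9 11 10
f 10 11 12
f 10 12 4
f 11 1 13
f 11 13 12
f 12 13 14
f 12 14 4
f 13 1 15
f 13 15 14
f 14 15 16
f 14 16 4
f 15 1 17
f 15 17 16
f 16 17 18
f 16 18 4
f 17 1 19
f 17 19 18
f 18 19 20
f 18 20 4
f 19 1 21
f 19 21 20
f 20 21 22
f 20 22 4
f 21 1 23
f 21 23 22
f 22 23 24
f 22 24 4
f 23 1 25
f 23 25 24
f 24 25 26
f 24 26 4
f 25 1 27
f 25 27 26
f 26 27 28
f 26 28 4
f 27 1 29
f 27 29 28
f 28 29 30
f 28 30 4
f 29 1 31
f 29 31 30
f 30 31 32
f 30 32 4
f 31 1 2
f 31 2 32
f 32 2 3
f 32 3 4
f 34 33 36
f 34 36 35
f 36 33 37
f 36 37 35
f 37 33 38
f 37 38 35
f 38 33 39
f 38 39 35
f 39 33 40
f 39 40 35
f 40 33 41
f 40 41 35
f 41 33 42
f 41 42 35
f 42 33 43
f 42 43 35
f 43 33 44
f 43 44 35
f 44 33 45
f 44 45 35
f 45 33 46
f 45 46 35
f 46 33 47
f 46 47 35
f 47 33 48
f 47 48 35
f 48 33 34
f 48 34 35



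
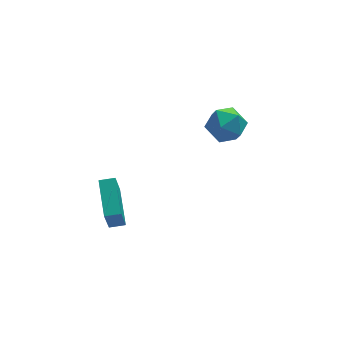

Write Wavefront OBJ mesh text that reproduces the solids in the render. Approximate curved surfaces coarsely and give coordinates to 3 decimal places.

v -3.783 -3.974 0.897
v -4.107 -4.659 2.683
v -3.681 -1.975 1.683
v -4.005 -2.66 3.469
v -2.975 -4.06 1.011
v -3.299 -4.745 2.797
v -2.873 -2.061 1.797
v -3.197 -2.746 3.583
v 3.504 1.21 2.713
v 4.158 0.427 3.301
v 1.922 0.433 3.439
v 2.576 -0.35 4.027
v 2.599 0.787 4.336
v 3.576 1.266 3.887
v 2.504 -0.406 2.853
v 3.481 0.073 2.404
v 3.54 -0.572 3.388
v 3.598 0.165 4.304
v 2.482 0.695 2.436
v 2.54 1.432 3.352
f 2 4 1
f 5 2 1
f 1 4 3
f 3 5 1
f 2 8 4
f 6 2 5
f 6 8 2
f 4 8 3
f 7 5 3
f 3 8 7
f 7 6 5
f 8 6 7
f 9 20 14
f 9 14 10
f 9 10 16
f 9 16 19
f 9 19 20
f 10 14 18
f 14 20 13
f 20 19 11
f 19 16 15
f 16 10 17
f 12 18 13
f 12 13 11
f 12 11 15
f 12 15 17
f 12 17 18
f 13 18 14
f 11 13 20
f 15 11 19
f 17 15 16
f 18 17 10



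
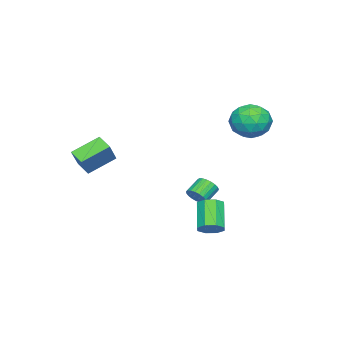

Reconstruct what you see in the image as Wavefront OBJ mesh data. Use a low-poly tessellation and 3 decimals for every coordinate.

v -1.857 0.277 -2.861
v -1.502 0.374 -2.374
v -2.328 0.581 -1.813
v -2.683 0.483 -2.299
v -1.514 0.606 -2.478
v -2.341 0.812 -1.916
v -1.586 0.78 -2.647
v -2.412 0.986 -2.086
v -1.705 0.867 -2.854
v -2.531 1.074 -2.292
v -1.85 0.853 -3.062
v -2.676 1.059 -2.5
v -1.996 0.738 -3.235
v -2.822 0.945 -2.673
v -2.118 0.544 -3.343
v -2.944 0.751 -2.781
v -2.195 0.304 -3.368
v -3.021 0.51 -2.806
v -2.213 0.059 -3.305
v -3.04 0.265 -2.744
v -2.17 -0.148 -3.166
v -2.997 0.058 -2.604
v -2.073 -0.282 -2.973
v -2.899 -0.076 -2.412
v -1.939 -0.32 -2.762
v -2.765 -0.113 -2.2
v -1.79 -0.254 -2.567
v -2.616 -0.047 -2.006
v -1.653 -0.096 -2.423
v -2.479 0.11 -1.862
v -1.551 0.126 -2.355
v -2.377 0.333 -1.794
v 1.111 2.555 -3.35
v 1.556 2.07 -3.178
v 0.513 1.52 -2.038
v 0.069 2.005 -2.21
v 1.623 2.508 -2.905
v 0.581 1.958 -1.765
v 1.391 2.974 -2.893
v 0.348 2.423 -1.752
v 0.994 3.194 -3.148
v -0.048 2.644 -2.008
v 0.667 3.04 -3.522
v -0.376 2.49 -2.382
v 0.599 2.602 -3.795
v -0.443 2.052 -2.655
v 0.832 2.137 -3.808
v -0.211 1.586 -2.667
v 1.228 1.916 -3.552
v 0.186 1.366 -2.412
v -2.345 3.488 3.194
v -1.91 4.074 2.394
v -0.85 2.586 3.346
v -0.415 3.172 2.546
v -0.626 3.634 3.502
v -1.549 4.192 3.408
v -1.211 2.468 2.332
v -2.134 3.026 2.238
v -1.209 3.443 1.861
v -0.847 4.164 2.584
v -1.913 2.496 3.156
v -1.551 3.217 3.879
v -2.258 3.86 2.781
v -0.502 2.8 2.959
v -0.625 3.071 3.521
v -0.37 3.416 3.051
v -2.047 3.93 3.377
v -1.791 4.274 2.906
v -1.036 4.015 3.558
v -0.969 2.386 2.834
v -0.713 2.73 2.363
v -2.39 3.244 2.689
v -2.135 3.589 2.219
v -1.724 2.645 2.182
v -1.591 3.834 1.997
v -0.712 3.304 2.086
v -1.18 2.89 1.96
v -1.723 3.218 1.905
v -1.378 4.257 2.422
v -0.5 3.727 2.511
v -0.624 3.999 3.073
v -1.166 4.327 3.018
v -0.966 3.887 2.109
v -2.26 2.933 3.229
v -1.382 2.403 3.318
v -1.594 2.333 2.722
v -2.136 2.661 2.667
v -2.048 3.356 3.654
v -1.169 2.826 3.743
v -1.037 3.442 3.835
v -1.58 3.77 3.78
v -1.794 2.773 3.631
v 2.851 -3.49 0.335
v 1.754 -2.621 1.089
v 3.167 -2.762 -0.046
v 2.07 -1.893 0.709
v 3.75 -3.307 1.431
v 2.653 -2.438 2.186
v 4.066 -2.579 1.051
v 2.969 -1.71 1.805
f 2 1 5
f 2 5 3
f 3 5 6
f 3 6 4
f 5 1 7
f 5 7 6
f 6 7 8
f 6 8 4
f 7 1 9
f 7 9 8
f 8 9 10
f 8 10 4
f 9 1 11
f 9 11 10
f 10 11 12
f 10 12 4
f 11 1 13
f 11 13 12
f 12 13 14
f 12 14 4
f 13 1 15
f 13 15 14
f 14 15 16
f 14 16 4
f 15 1 17
f 15 17 16
f 16 17 18
f 16 18 4
f 17 1 19
f 17 19 18
f 18 19 20
f 18 20 4
f 19 1 21
f 19 21 20
f 20 21 22
f 20 22 4
f 21 1 23
f 21 23 22
f 22 23 24
f 22 24 4
f 23 1 25
f 23 25 24
f 24 25 26
f 24 26 4
f 25 1 27
f 25 27 26
f 26 27 28
f 26 28 4
f 27 1 29
f 27 29 28
f 28 29 30
f 28 30 4
f 29 1 31
f 29 31 30
f 30 31 32
f 30 32 4
f 31 1 2
f 31 2 32
f 32 2 3
f 32 3 4
f 34 33 37
f 34 37 35
f 35 37 38
f 35 38 36
f 37 33 39
f 37 39 38
f 38 39 40
f 38 40 36
f 39 33 41
f 39 41 40
f 40 41 42
f 40 42 36
f 41 33 43
f 41 43 42
f 42 43 44
f 42 44 36
f 43 33 45
f 43 45 44
f 44 45 46
f 44 46 36
f 45 33 47
f 45 47 46
f 46 47 48
f 46 48 36
f 47 33 49
f 47 49 48
f 48 49 50
f 48 50 36
f 49 33 34
f 49 34 50
f 50 34 35
f 50 35 36
f 51 88 67
f 88 62 91
f 67 91 56
f 88 91 67
f 51 67 63
f 67 56 68
f 63 68 52
f 67 68 63
f 51 63 72
f 63 52 73
f 72 73 58
f 63 73 72
f 51 72 84
f 72 58 87
f 84 87 61
f 72 87 84
f 51 84 88
f 84 61 92
f 88 92 62
f 84 92 88
f 52 68 79
f 68 56 82
f 79 82 60
f 68 82 79
f 56 91 69
f 91 62 90
f 69 90 55
f 91 90 69
f 62 92 89
f 92 61 85
f 89 85 53
f 92 85 89
f 61 87 86
f 87 58 74
f 86 74 57
f 87 74 86
f 58 73 78
f 73 52 75
f 78 75 59
f 73 75 78
f 54 80 66
f 80 60 81
f 66 81 55
f 80 81 66
f 54 66 64
f 66 55 65
f 64 65 53
f 66 65 64
f 54 64 71
f 64 53 70
f 71 70 57
f 64 70 71
f 54 71 76
f 71 57 77
f 76 77 59
f 71 77 76
f 54 76 80
f 76 59 83
f 80 83 60
f 76 83 80
f 55 81 69
f 81 60 82
f 69 82 56
f 81 82 69
f 53 65 89
f 65 55 90
f 89 90 62
f 65 90 89
f 57 70 86
f 70 53 85
f 86 85 61
f 70 85 86
f 59 77 78
f 77 57 74
f 78 74 58
f 77 74 78
f 60 83 79
f 83 59 75
f 79 75 52
f 83 75 79
f 94 96 93
f 97 94 93
f 93 96 95
f 95 97 93
f 94 100 96
f 98 94 97
f 98 100 94
f 96 100 95
f 99 97 95
f 95 100 99
f 99 98 97
f 100 98 99



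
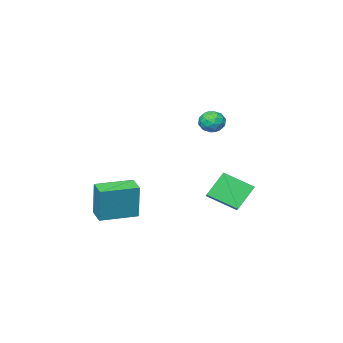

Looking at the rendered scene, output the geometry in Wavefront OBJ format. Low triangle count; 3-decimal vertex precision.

v -3.534 0.639 -2.612
v -2.779 1.573 -2.065
v -4.505 1.929 -3.474
v -3.75 2.863 -2.927
v -2.49 0.557 -3.913
v -1.735 1.491 -3.366
v -3.461 1.847 -4.775
v -2.706 2.781 -4.228
v -2.279 1.527 0.86
v -1.733 1.108 1.149
v -3.027 1.152 1.731
v -2.481 0.733 2.02
v -2.439 1.477 2.056
v -1.977 1.709 1.518
v -2.783 0.551 1.362
v -2.321 0.783 0.824
v -2.044 0.505 1.459
v -1.832 1.078 1.888
v -2.928 1.182 0.992
v -2.716 1.755 1.421
v -1.94 1.351 0.928
v -2.82 0.909 1.952
v -2.795 1.347 1.973
v -2.474 1.101 2.143
v -2.084 1.704 1.145
v -1.763 1.458 1.315
v -2.178 1.675 1.848
v -2.997 0.802 1.565
v -2.676 0.556 1.735
v -2.286 1.159 0.737
v -1.965 0.913 0.907
v -2.582 0.585 1.032
v -1.802 0.75 1.28
v -2.242 0.529 1.792
v -2.419 0.422 1.405
v -2.148 0.558 1.089
v -1.677 1.086 1.532
v -2.117 0.866 2.044
v -2.093 1.303 2.066
v -1.821 1.44 1.749
v -1.86 0.732 1.715
v -2.643 1.394 0.836
v -3.083 1.174 1.348
v -2.939 0.82 1.131
v -2.667 0.957 0.814
v -2.518 1.731 1.088
v -2.958 1.51 1.6
v -2.612 1.702 1.791
v -2.341 1.838 1.475
v -2.9 1.528 1.165
v 1.415 -0.57 -4.122
v 1.594 -0.243 -2.045
v 1.783 0.397 -4.306
v 1.962 0.723 -2.229
v 3.318 -1.303 -4.171
v 3.497 -0.977 -2.094
v 3.686 -0.337 -4.355
v 3.865 -0.01 -2.278
f 2 4 1
f 5 2 1
f 1 4 3
f 3 5 1
f 2 8 4
f 6 2 5
f 6 8 2
f 4 8 3
f 7 5 3
f 3 8 7
f 7 6 5
f 8 6 7
f 9 46 25
f 46 20 49
f 25 49 14
f 46 49 25
f 9 25 21
f 25 14 26
f 21 26 10
f 25 26 21
f 9 21 30
f 21 10 31
f 30 31 16
f 21 31 30
f 9 30 42
f 30 16 45
f 42 45 19
f 30 45 42
f 9 42 46
f 42 19 50
f 46 50 20
f 42 50 46
f 10 26 37
f 26 14 40
f 37 40 18
f 26 40 37
f 14 49 27
f 49 20 48
f 27 48 13
f 49 48 27
f 20 50 47
f 50 19 43
f 47 43 11
f 50 43 47
f 19 45 44
f 45 16 32
f 44 32 15
f 45 32 44
f 16 31 36
f 31 10 33
f 36 33 17
f 31 33 36
f 12 38 24
f 38 18 39
f 24 39 13
f 38 39 24
f 12 24 22
f 24 13 23
f 22 23 11
f 24 23 22
f 12 22 29
f 22 11 28
f 29 28 15
f 22 28 29
f 12 29 34
f 29 15 35
f 34 35 17
f 29 35 34
f 12 34 38
f 34 17 41
f 38 41 18
f 34 41 38
f 13 39 27
f 39 18 40
f 27 40 14
f 39 40 27
f 11 23 47
f 23 13 48
f 47 48 20
f 23 48 47
f 15 28 44
f 28 11 43
f 44 43 19
f 28 43 44
f 17 35 36
f 35 15 32
f 36 32 16
f 35 32 36
f 18 41 37
f 41 17 33
f 37 33 10
f 41 33 37
f 52 54 51
f 55 52 51
f 51 54 53
f 53 55 51
f 52 58 54
f 56 52 55
f 56 58 52
f 54 58 53
f 57 55 53
f 53 58 57
f 57 56 55
f 58 56 57



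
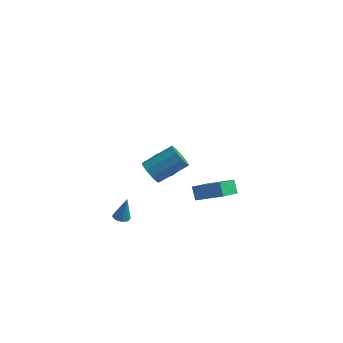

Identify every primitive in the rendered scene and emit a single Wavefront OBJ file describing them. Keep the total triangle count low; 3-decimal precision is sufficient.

v -0.188 -0.671 -0.372
v 1.429 -0.654 0.464
v 0.091 0.646 -0.936
v 1.707 0.663 -0.101
v 0.193 -1.063 -1.099
v 1.809 -1.046 -0.264
v 0.471 0.254 -1.664
v 2.088 0.271 -0.828
v -3.44 3.808 -1.636
v -2.805 3.301 -2.121
v -4.575 3.119 -2.399
v -3.94 2.612 -2.884
v -4.069 2.451 -1.96
v -3.367 2.876 -1.489
v -4.013 3.544 -3.031
v -3.311 3.969 -2.56
v -3.159 3.137 -2.983
v -3.194 2.461 -2.321
v -4.186 3.959 -2.199
v -4.221 3.283 -1.537
v -3.023 3.615 -1.812
v -4.357 2.805 -2.708
v -4.433 2.71 -2.166
v -4.06 2.412 -2.451
v -3.353 3.366 -1.44
v -2.981 3.067 -1.725
v -3.723 2.568 -1.631
v -4.399 3.353 -2.795
v -4.027 3.054 -3.08
v -3.32 4.008 -2.069
v -2.947 3.71 -2.354
v -3.657 3.852 -2.889
v -2.858 3.22 -2.603
v -3.525 2.815 -3.052
v -3.568 3.363 -3.138
v -3.155 3.613 -2.861
v -2.879 2.823 -2.214
v -3.546 2.418 -2.663
v -3.621 2.324 -2.12
v -3.209 2.574 -1.843
v -3.087 2.727 -2.721
v -3.834 4.002 -1.857
v -4.501 3.597 -2.306
v -4.171 3.846 -2.677
v -3.759 4.096 -2.4
v -3.855 3.605 -1.468
v -4.522 3.2 -1.917
v -4.225 2.807 -1.659
v -3.812 3.057 -1.382
v -4.293 3.693 -1.799
v -0.892 -4.355 3.04
v -0.299 -4.785 2.803
v 0.906 -3.674 3.803
v 0.312 -3.245 4.04
v -0.382 -4.39 2.464
v 0.823 -3.28 3.465
v -0.704 -3.979 2.395
v 0.501 -2.868 3.396
v -1.114 -3.744 2.627
v 0.091 -2.633 3.628
v -1.42 -3.795 3.053
v -0.215 -2.684 4.054
v -1.48 -4.108 3.472
v -0.275 -2.997 4.473
v -1.264 -4.537 3.689
v -0.06 -3.426 4.69
v -0.875 -4.881 3.602
v 0.33 -3.77 4.603
v -0.494 -4.979 3.252
v 0.711 -3.868 4.253
v -3.26 -3.098 -2.196
v -2.83 -2.849 -2.31
v -2.98 -2.922 -0.744
v -3.136 -2.61 -2.279
v -3.516 -2.656 -2.2
v -3.746 -2.961 -2.119
v -3.691 -3.346 -2.083
v -3.384 -3.586 -2.113
v -3.005 -3.539 -2.192
v -2.775 -3.234 -2.274
f 2 4 1
f 5 2 1
f 1 4 3
f 3 5 1
f 2 8 4
f 6 2 5
f 6 8 2
f 4 8 3
f 7 5 3
f 3 8 7
f 7 6 5
f 8 6 7
f 9 46 25
f 46 20 49
f 25 49 14
f 46 49 25
f 9 25 21
f 25 14 26
f 21 26 10
f 25 26 21
f 9 21 30
f 21 10 31
f 30 31 16
f 21 31 30
f 9 30 42
f 30 16 45
f 42 45 19
f 30 45 42
f 9 42 46
f 42 19 50
f 46 50 20
f 42 50 46
f 10 26 37
f 26 14 40
f 37 40 18
f 26 40 37
f 14 49 27
f 49 20 48
f 27 48 13
f 49 48 27
f 20 50 47
f 50 19 43
f 47 43 11
f 50 43 47
f 19 45 44
f 45 16 32
f 44 32 15
f 45 32 44
f 16 31 36
f 31 10 33
f 36 33 17
f 31 33 36
f 12 38 24
f 38 18 39
f 24 39 13
f 38 39 24
f 12 24 22
f 24 13 23
f 22 23 11
f 24 23 22
f 12 22 29
f 22 11 28
f 29 28 15
f 22 28 29
f 12 29 34
f 29 15 35
f 34 35 17
f 29 35 34
f 12 34 38
f 34 17 41
f 38 41 18
f 34 41 38
f 13 39 27
f 39 18 40
f 27 40 14
f 39 40 27
f 11 23 47
f 23 13 48
f 47 48 20
f 23 48 47
f 15 28 44
f 28 11 43
f 44 43 19
f 28 43 44
f 17 35 36
f 35 15 32
f 36 32 16
f 35 32 36
f 18 41 37
f 41 17 33
f 37 33 10
f 41 33 37
f 52 51 55
f 52 55 53
f 53 55 56
f 53 56 54
f 55 51 57
f 55 57 56
f 56 57 58
f 56 58 54
f 57 51 59
f 57 59 58
f 58 59 60
f 58 60 54
f 59 51 61
f 59 61 60
f 60 61 62
f 60 62 54
f 61 51 63
f 61 63 62
f 62 63 64
f 62 64 54
f 63 51 65
f 63 65 64
f 64 65 66
f 64 66 54
f 65 51 67
f 65 67 66
f 66 67 68
f 66 68 54
f 67 51 69
f 67 69 68
f 68 69 70
f 68 70 54
f 69 51 52
f 69 52 70
f 70 52 53
f 70 53 54
f 72 71 74
f 72 74 73
f 74 71 75
f 74 75 73
f 75 71 76
f 75 76 73
f 76 71 77
f 76 77 73
f 77 71 78
f 77 78 73
f 78 71 79
f 78 79 73
f 79 71 80
f 79 80 73
f 80 71 72
f 80 72 73



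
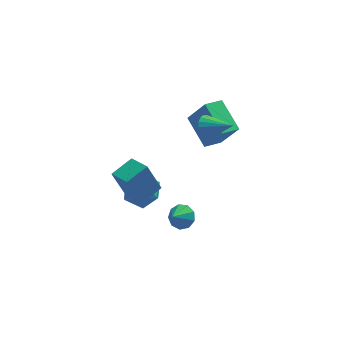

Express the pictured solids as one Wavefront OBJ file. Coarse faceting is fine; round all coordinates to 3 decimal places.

v -2.382 2.859 -4.09
v -1.17 2.986 -4.259
v -2.11 0.954 -3.581
v -0.898 1.081 -3.75
v -1.451 1.651 -2.81
v -1.619 2.828 -3.125
v -1.661 1.112 -4.715
v -1.829 2.289 -5.03
v -0.724 1.907 -4.646
v -0.595 2.24 -3.468
v -2.685 1.7 -4.372
v -2.556 2.033 -3.194
v 0.203 -2.049 -2.397
v 0.59 -1.667 -1.783
v -0.383 -2.731 -1.603
v 0.112 -1.399 -1.905
v -0.323 -1.435 -2.257
v -0.512 -1.758 -2.675
v -0.367 -2.217 -2.962
v 0.045 -2.598 -2.985
v 0.531 -2.721 -2.733
v 0.863 -2.529 -2.324
v 0.886 -2.113 -1.948
v -1.915 -1.008 -2.022
v -2.683 -0.896 -0.071
v -2.674 0.184 -2.389
v -3.442 0.296 -0.437
v -0.718 -0.116 -1.603
v -1.486 -0.004 0.349
v -1.477 1.076 -1.969
v -2.245 1.188 -0.018
v 1.747 0.012 3.542
v 2.177 0.162 2.86
v 3.133 -0.712 4.258
v 2.232 0.463 3.059
v 2.19 0.675 3.353
v 2.061 0.756 3.685
v 1.87 0.689 3.988
v 1.654 0.488 4.203
v 1.457 0.193 4.287
v 1.317 -0.138 4.224
v 1.262 -0.439 4.026
v 1.303 -0.651 3.732
v 1.432 -0.732 3.4
v 1.623 -0.665 3.096
v 1.839 -0.465 2.881
v 2.037 -0.169 2.797
v 1.844 1.363 0.474
v 1.088 3.126 1.509
v 2.866 1.978 0.173
v 2.11 3.741 1.208
v 2.75 0.719 2.232
v 1.994 2.482 3.267
v 3.772 1.334 1.931
v 3.016 3.097 2.966
f 1 12 6
f 1 6 2
f 1 2 8
f 1 8 11
f 1 11 12
f 2 6 10
f 6 12 5
f 12 11 3
f 11 8 7
f 8 2 9
f 4 10 5
f 4 5 3
f 4 3 7
f 4 7 9
f 4 9 10
f 5 10 6
f 3 5 12
f 7 3 11
f 9 7 8
f 10 9 2
f 14 13 16
f 14 16 15
f 16 13 17
f 16 17 15
f 17 13 18
f 17 18 15
f 18 13 19
f 18 19 15
f 19 13 20
f 19 20 15
f 20 13 21
f 20 21 15
f 21 13 22
f 21 22 15
f 22 13 23
f 22 23 15
f 23 13 14
f 23 14 15
f 25 27 24
f 28 25 24
f 24 27 26
f 26 28 24
f 25 31 27
f 29 25 28
f 29 31 25
f 27 31 26
f 30 28 26
f 26 31 30
f 30 29 28
f 31 29 30
f 33 32 35
f 33 35 34
f 35 32 36
f 35 36 34
f 36 32 37
f 36 37 34
f 37 32 38
f 37 38 34
f 38 32 39
f 38 39 34
f 39 32 40
f 39 40 34
f 40 32 41
f 40 41 34
f 41 32 42
f 41 42 34
f 42 32 43
f 42 43 34
f 43 32 44
f 43 44 34
f 44 32 45
f 44 45 34
f 45 32 46
f 45 46 34
f 46 32 47
f 46 47 34
f 47 32 33
f 47 33 34
f 49 51 48
f 52 49 48
f 48 51 50
f 50 52 48
f 49 55 51
f 53 49 52
f 53 55 49
f 51 55 50
f 54 52 50
f 50 55 54
f 54 53 52
f 55 53 54



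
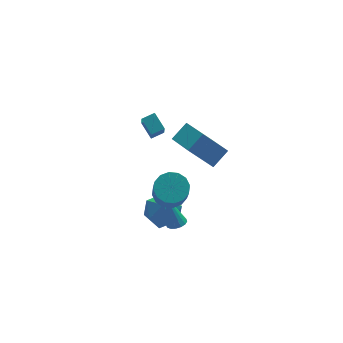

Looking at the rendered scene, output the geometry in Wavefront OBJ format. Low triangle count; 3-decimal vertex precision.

v 1.488 -2.404 -0.438
v 2.023 -2.582 -0.263
v 1.112 -1.696 1.438
v 2.063 -2.296 -0.363
v 1.949 -2.04 -0.483
v 1.712 -1.88 -0.591
v 1.415 -1.862 -0.658
v 1.137 -1.988 -0.665
v 0.953 -2.227 -0.612
v 0.913 -2.512 -0.512
v 1.026 -2.769 -0.392
v 1.264 -2.928 -0.285
v 1.561 -2.947 -0.218
v 1.839 -2.82 -0.21
v 2.58 -1.039 4.498
v 3.554 -0.592 5.198
v 2.306 0.946 3.613
v 3.28 1.392 4.314
v 3.84 -1.512 3.046
v 4.814 -1.066 3.747
v 3.566 0.472 2.162
v 4.54 0.919 2.862
v 2.075 4.048 0.532
v 1.74 2.893 2.204
v 1.804 5 1.136
v 1.469 3.845 2.808
v 2.871 4.135 0.752
v 2.536 2.98 2.424
v 2.6 5.087 1.356
v 2.265 3.932 3.028
v 1.165 -2.252 2.406
v 1.734 -1.632 2.868
v 1.503 -2.648 4.516
v 0.935 -3.268 4.054
v 1.275 -1.447 2.917
v 1.045 -2.463 4.566
v 0.787 -1.478 2.83
v 0.556 -2.494 4.478
v 0.4 -1.717 2.629
v 0.17 -2.733 4.277
v 0.218 -2.099 2.368
v -0.012 -3.115 4.016
v 0.29 -2.522 2.117
v 0.06 -3.538 3.766
v 0.597 -2.872 1.944
v 0.366 -3.888 3.592
v 1.055 -3.057 1.894
v 0.825 -4.073 3.543
v 1.544 -3.026 1.982
v 1.313 -4.042 3.63
v 1.93 -2.787 2.183
v 1.7 -3.803 3.831
v 2.112 -2.405 2.444
v 1.882 -3.421 4.092
v 2.04 -1.982 2.694
v 1.81 -2.998 4.343
v 1.196 0.67 -1.423
v 1.733 0.164 -0.464
v 0.907 -1.104 -2.196
v 1.444 -1.61 -1.237
v 0.366 -1.075 -1.115
v 0.545 0.021 -0.637
v 2.095 -0.961 -2.023
v 2.274 0.135 -1.545
v 2.289 -0.844 -0.835
v 1.22 -0.914 -0.274
v 1.42 -0.026 -2.386
v 0.351 -0.096 -1.825
f 2 1 4
f 2 4 3
f 4 1 5
f 4 5 3
f 5 1 6
f 5 6 3
f 6 1 7
f 6 7 3
f 7 1 8
f 7 8 3
f 8 1 9
f 8 9 3
f 9 1 10
f 9 10 3
f 10 1 11
f 10 11 3
f 11 1 12
f 11 12 3
f 12 1 13
f 12 13 3
f 13 1 14
f 13 14 3
f 14 1 2
f 14 2 3
f 16 18 15
f 19 16 15
f 15 18 17
f 17 19 15
f 16 22 18
f 20 16 19
f 20 22 16
f 18 22 17
f 21 19 17
f 17 22 21
f 21 20 19
f 22 20 21
f 24 26 23
f 27 24 23
f 23 26 25
f 25 27 23
f 24 30 26
f 28 24 27
f 28 30 24
f 26 30 25
f 29 27 25
f 25 30 29
f 29 28 27
f 30 28 29
f 32 31 35
f 32 35 33
f 33 35 36
f 33 36 34
f 35 31 37
f 35 37 36
f 36 37 38
f 36 38 34
f 37 31 39
f 37 39 38
f 38 39 40
f 38 40 34
f 39 31 41
f 39 41 40
f 40 41 42
f 40 42 34
f 41 31 43
f 41 43 42
f 42 43 44
f 42 44 34
f 43 31 45
f 43 45 44
f 44 45 46
f 44 46 34
f 45 31 47
f 45 47 46
f 46 47 48
f 46 48 34
f 47 31 49
f 47 49 48
f 48 49 50
f 48 50 34
f 49 31 51
f 49 51 50
f 50 51 52
f 50 52 34
f 51 31 53
f 51 53 52
f 52 53 54
f 52 54 34
f 53 31 55
f 53 55 54
f 54 55 56
f 54 56 34
f 55 31 32
f 55 32 56
f 56 32 33
f 56 33 34
f 57 68 62
f 57 62 58
f 57 58 64
f 57 64 67
f 57 67 68
f 58 62 66
f 62 68 61
f 68 67 59
f 67 64 63
f 64 58 65
f 60 66 61
f 60 61 59
f 60 59 63
f 60 63 65
f 60 65 66
f 61 66 62
f 59 61 68
f 63 59 67
f 65 63 64
f 66 65 58



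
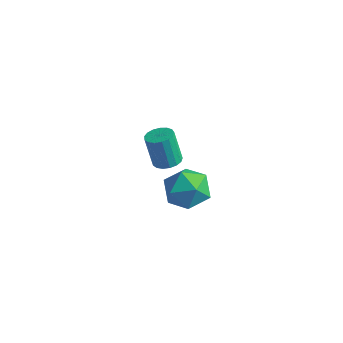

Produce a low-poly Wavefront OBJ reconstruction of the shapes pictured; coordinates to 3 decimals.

v -0.302 1.556 -3.218
v 0.305 1.084 -4.111
v -1.805 0.476 -3.669
v -1.198 0.004 -4.562
v -0.895 -0.24 -3.45
v 0.034 0.428 -3.171
v -1.534 1.132 -4.609
v -0.605 1.8 -4.33
v -0.457 0.822 -4.97
v -0.062 -0.025 -4.254
v -1.438 1.585 -3.526
v -1.043 0.738 -2.81
v -0.003 -1.531 0.524
v 0.448 -1.096 0.657
v -0.006 -1.075 2.129
v -0.457 -1.509 1.996
v 0.204 -0.927 0.579
v -0.25 -0.906 2.051
v -0.087 -0.897 0.489
v -0.541 -0.876 1.961
v -0.359 -1.012 0.407
v -0.813 -0.991 1.879
v -0.549 -1.245 0.352
v -1.003 -1.224 1.823
v -0.615 -1.544 0.336
v -1.068 -1.523 1.807
v -0.54 -1.84 0.363
v -0.993 -1.819 1.835
v -0.342 -2.065 0.427
v -0.796 -2.044 1.899
v -0.066 -2.167 0.514
v -0.52 -2.146 1.985
v 0.224 -2.124 0.603
v -0.23 -2.103 2.074
v 0.462 -1.945 0.673
v 0.008 -1.924 2.145
v 0.593 -1.67 0.71
v 0.139 -1.649 2.182
v 0.588 -1.364 0.704
v 0.134 -1.343 2.176
f 1 12 6
f 1 6 2
f 1 2 8
f 1 8 11
f 1 11 12
f 2 6 10
f 6 12 5
f 12 11 3
f 11 8 7
f 8 2 9
f 4 10 5
f 4 5 3
f 4 3 7
f 4 7 9
f 4 9 10
f 5 10 6
f 3 5 12
f 7 3 11
f 9 7 8
f 10 9 2
f 14 13 17
f 14 17 15
f 15 17 18
f 15 18 16
f 17 13 19
f 17 19 18
f 18 19 20
f 18 20 16
f 19 13 21
f 19 21 20
f 20 21 22
f 20 22 16
f 21 13 23
f 21 23 22
f 22 23 24
f 22 24 16
f 23 13 25
f 23 25 24
f 24 25 26
f 24 26 16
f 25 13 27
f 25 27 26
f 26 27 28
f 26 28 16
f 27 13 29
f 27 29 28
f 28 29 30
f 28 30 16
f 29 13 31
f 29 31 30
f 30 31 32
f 30 32 16
f 31 13 33
f 31 33 32
f 32 33 34
f 32 34 16
f 33 13 35
f 33 35 34
f 34 35 36
f 34 36 16
f 35 13 37
f 35 37 36
f 36 37 38
f 36 38 16
f 37 13 39
f 37 39 38
f 38 39 40
f 38 40 16
f 39 13 14
f 39 14 40
f 40 14 15
f 40 15 16



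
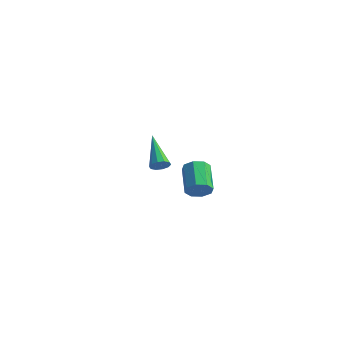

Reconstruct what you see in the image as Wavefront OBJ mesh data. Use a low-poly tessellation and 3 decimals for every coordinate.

v 2.797 -4.394 0.573
v 3.132 -3.918 0.284
v 2.258 -2.87 0.998
v 1.923 -3.346 1.287
v 2.739 -4.064 0.016
v 1.864 -3.016 0.73
v 2.38 -4.403 0.075
v 1.505 -3.355 0.789
v 2.265 -4.737 0.425
v 1.391 -3.689 1.139
v 2.462 -4.87 0.862
v 1.588 -3.822 1.576
v 2.856 -4.724 1.13
v 1.981 -3.676 1.844
v 3.215 -4.385 1.071
v 2.34 -3.337 1.785
v 3.329 -4.051 0.721
v 2.455 -3.003 1.435
v -3.15 0.988 -2.25
v -2.781 1.381 -2.231
v -4.47 2.172 -1.07
v -2.973 1.433 -2.499
v -3.233 1.315 -2.671
v -3.462 1.072 -2.683
v -3.571 0.797 -2.529
v -3.52 0.595 -2.269
v -3.328 0.542 -2.002
v -3.067 0.66 -1.829
v -2.839 0.903 -1.817
v -2.729 1.179 -1.971
f 2 1 5
f 2 5 3
f 3 5 6
f 3 6 4
f 5 1 7
f 5 7 6
f 6 7 8
f 6 8 4
f 7 1 9
f 7 9 8
f 8 9 10
f 8 10 4
f 9 1 11
f 9 11 10
f 10 11 12
f 10 12 4
f 11 1 13
f 11 13 12
f 12 13 14
f 12 14 4
f 13 1 15
f 13 15 14
f 14 15 16
f 14 16 4
f 15 1 17
f 15 17 16
f 16 17 18
f 16 18 4
f 17 1 2
f 17 2 18
f 18 2 3
f 18 3 4
f 20 19 22
f 20 22 21
f 22 19 23
f 22 23 21
f 23 19 24
f 23 24 21
f 24 19 25
f 24 25 21
f 25 19 26
f 25 26 21
f 26 19 27
f 26 27 21
f 27 19 28
f 27 28 21
f 28 19 29
f 28 29 21
f 29 19 30
f 29 30 21
f 30 19 20
f 30 20 21



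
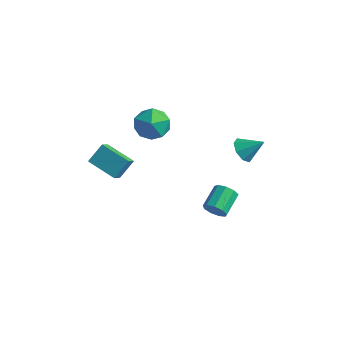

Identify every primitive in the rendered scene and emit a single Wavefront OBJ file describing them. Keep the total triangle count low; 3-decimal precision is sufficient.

v 3.961 0.138 -4.143
v 4.418 0.422 -4.542
v 4.156 1.666 -3.957
v 3.699 1.382 -3.557
v 4.006 0.43 -4.744
v 3.745 1.675 -4.159
v 3.573 0.302 -4.664
v 3.312 1.546 -4.079
v 3.322 0.097 -4.34
v 3.06 1.341 -3.755
v 3.369 -0.089 -3.924
v 3.108 1.155 -3.339
v 3.694 -0.169 -3.61
v 3.432 1.076 -3.025
v 4.143 -0.105 -3.545
v 3.881 1.14 -2.96
v 4.507 0.072 -3.76
v 4.245 1.317 -3.175
v 4.615 0.28 -4.154
v 4.354 1.525 -3.568
v -0.601 0.719 -0.155
v -0.175 1.102 0.789
v -0.025 -0.922 0.251
v 0.401 -0.539 1.195
v -0.694 -0.585 1.062
v -1.05 0.429 0.811
v 0.85 -0.249 0.229
v 0.494 0.765 -0.022
v 0.722 0.504 1.026
v -0.232 0.296 1.541
v 0.032 -0.116 -0.501
v -0.922 -0.324 0.014
v -0.506 -3.8 -0.084
v -0.268 -4.46 0.464
v -0.295 -3.001 0.786
v -0.057 -3.661 1.334
v 1.057 -3.659 -0.594
v 1.295 -4.319 -0.046
v 1.268 -2.86 0.276
v 1.506 -3.52 0.824
v 3.301 3.205 -1.73
v 3.651 3.553 -2.347
v 4.219 3.735 -0.91
v 3.225 3.901 -2.095
v 2.844 3.841 -1.63
v 2.731 3.409 -1.223
v 2.951 2.857 -1.113
v 3.377 2.509 -1.364
v 3.758 2.568 -1.83
v 3.872 3.001 -2.237
f 2 1 5
f 2 5 3
f 3 5 6
f 3 6 4
f 5 1 7
f 5 7 6
f 6 7 8
f 6 8 4
f 7 1 9
f 7 9 8
f 8 9 10
f 8 10 4
f 9 1 11
f 9 11 10
f 10 11 12
f 10 12 4
f 11 1 13
f 11 13 12
f 12 13 14
f 12 14 4
f 13 1 15
f 13 15 14
f 14 15 16
f 14 16 4
f 15 1 17
f 15 17 16
f 16 17 18
f 16 18 4
f 17 1 19
f 17 19 18
f 18 19 20
f 18 20 4
f 19 1 2
f 19 2 20
f 20 2 3
f 20 3 4
f 21 32 26
f 21 26 22
f 21 22 28
f 21 28 31
f 21 31 32
f 22 26 30
f 26 32 25
f 32 31 23
f 31 28 27
f 28 22 29
f 24 30 25
f 24 25 23
f 24 23 27
f 24 27 29
f 24 29 30
f 25 30 26
f 23 25 32
f 27 23 31
f 29 27 28
f 30 29 22
f 34 36 33
f 37 34 33
f 33 36 35
f 35 37 33
f 34 40 36
f 38 34 37
f 38 40 34
f 36 40 35
f 39 37 35
f 35 40 39
f 39 38 37
f 40 38 39
f 42 41 44
f 42 44 43
f 44 41 45
f 44 45 43
f 45 41 46
f 45 46 43
f 46 41 47
f 46 47 43
f 47 41 48
f 47 48 43
f 48 41 49
f 48 49 43
f 49 41 50
f 49 50 43
f 50 41 42
f 50 42 43



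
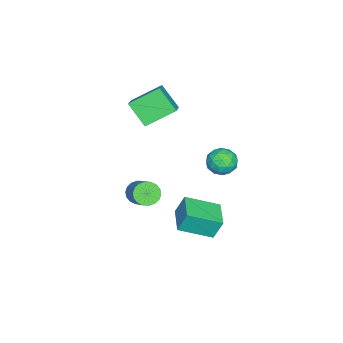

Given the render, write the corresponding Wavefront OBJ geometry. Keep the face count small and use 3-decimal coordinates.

v 0.604 1.78 -1.228
v 0.423 2.269 0.007
v -0.247 3.529 -2.045
v -0.428 4.018 -0.811
v 2.188 2.522 -1.289
v 2.007 3.011 -0.055
v 1.337 4.271 -2.107
v 1.156 4.76 -0.872
v -2.514 -1.591 -3.159
v -1.883 -1.91 -3.555
v -0.635 -0.928 -2.356
v -1.266 -0.609 -1.961
v -1.947 -1.606 -3.738
v -0.699 -0.623 -2.539
v -2.123 -1.299 -3.806
v -0.875 -0.316 -2.607
v -2.377 -1.05 -3.746
v -1.129 -0.067 -2.547
v -2.657 -0.908 -3.57
v -1.409 0.075 -2.371
v -2.91 -0.901 -3.313
v -1.662 0.081 -2.114
v -3.084 -1.032 -3.025
v -1.836 -0.049 -1.826
v -3.145 -1.272 -2.764
v -1.897 -0.29 -1.565
v -3.081 -1.577 -2.581
v -1.833 -0.594 -1.382
v -2.905 -1.884 -2.513
v -1.657 -0.901 -1.314
v -2.651 -2.133 -2.573
v -1.403 -1.15 -1.374
v -2.371 -2.275 -2.749
v -1.123 -1.292 -1.55
v -2.118 -2.281 -3.006
v -0.87 -1.299 -1.807
v -1.944 -2.151 -3.294
v -0.696 -1.168 -2.095
v -4.515 0.038 3.288
v -4.945 -1.133 4.572
v -3.103 0.438 4.126
v -3.534 -0.732 5.41
v -3.506 -1.428 2.29
v -3.937 -2.598 3.574
v -2.095 -1.027 3.128
v -2.525 -2.198 4.412
v -3.825 3.614 -0.423
v -3.195 3.845 0.273
v -3.845 2.135 0.087
v -3.215 2.366 0.783
v -4.12 2.706 0.817
v -4.107 3.621 0.502
v -2.933 2.359 -0.142
v -2.92 3.274 -0.457
v -2.643 3.07 0.447
v -3.377 3.284 1.04
v -3.663 2.696 -0.68
v -4.397 2.91 -0.087
v -3.508 3.86 -0.12
v -3.532 2.12 0.48
v -4.064 2.32 0.5
v -3.694 2.456 0.909
v -4.044 3.728 0.014
v -3.674 3.864 0.424
v -4.218 3.194 0.744
v -3.366 2.116 -0.064
v -2.996 2.252 0.346
v -3.346 3.524 -0.549
v -2.976 3.66 -0.14
v -2.822 2.786 -0.384
v -2.813 3.54 0.392
v -2.826 2.67 0.692
v -2.659 2.666 0.148
v -2.652 3.204 -0.037
v -3.245 3.666 0.74
v -3.257 2.796 1.04
v -3.789 2.996 1.06
v -3.781 3.534 0.874
v -2.921 3.21 0.843
v -3.783 3.184 -0.68
v -3.795 2.314 -0.38
v -3.259 2.446 -0.514
v -3.251 2.984 -0.7
v -4.214 3.31 -0.332
v -4.227 2.44 -0.032
v -4.388 2.776 0.397
v -4.381 3.314 0.212
v -4.119 2.77 -0.483
f 2 4 1
f 5 2 1
f 1 4 3
f 3 5 1
f 2 8 4
f 6 2 5
f 6 8 2
f 4 8 3
f 7 5 3
f 3 8 7
f 7 6 5
f 8 6 7
f 10 9 13
f 10 13 11
f 11 13 14
f 11 14 12
f 13 9 15
f 13 15 14
f 14 15 16
f 14 16 12
f 15 9 17
f 15 17 16
f 16 17 18
f 16 18 12
f 17 9 19
f 17 19 18
f 18 19 20
f 18 20 12
f 19 9 21
f 19 21 20
f 20 21 22
f 20 22 12
f 21 9 23
f 21 23 22
f 22 23 24
f 22 24 12
f 23 9 25
f 23 25 24
f 24 25 26
f 24 26 12
f 25 9 27
f 25 27 26
f 26 27 28
f 26 28 12
f 27 9 29
f 27 29 28
f 28 29 30
f 28 30 12
f 29 9 31
f 29 31 30
f 30 31 32
f 30 32 12
f 31 9 33
f 31 33 32
f 32 33 34
f 32 34 12
f 33 9 35
f 33 35 34
f 34 35 36
f 34 36 12
f 35 9 37
f 35 37 36
f 36 37 38
f 36 38 12
f 37 9 10
f 37 10 38
f 38 10 11
f 38 11 12
f 40 42 39
f 43 40 39
f 39 42 41
f 41 43 39
f 40 46 42
f 44 40 43
f 44 46 40
f 42 46 41
f 45 43 41
f 41 46 45
f 45 44 43
f 46 44 45
f 47 84 63
f 84 58 87
f 63 87 52
f 84 87 63
f 47 63 59
f 63 52 64
f 59 64 48
f 63 64 59
f 47 59 68
f 59 48 69
f 68 69 54
f 59 69 68
f 47 68 80
f 68 54 83
f 80 83 57
f 68 83 80
f 47 80 84
f 80 57 88
f 84 88 58
f 80 88 84
f 48 64 75
f 64 52 78
f 75 78 56
f 64 78 75
f 52 87 65
f 87 58 86
f 65 86 51
f 87 86 65
f 58 88 85
f 88 57 81
f 85 81 49
f 88 81 85
f 57 83 82
f 83 54 70
f 82 70 53
f 83 70 82
f 54 69 74
f 69 48 71
f 74 71 55
f 69 71 74
f 50 76 62
f 76 56 77
f 62 77 51
f 76 77 62
f 50 62 60
f 62 51 61
f 60 61 49
f 62 61 60
f 50 60 67
f 60 49 66
f 67 66 53
f 60 66 67
f 50 67 72
f 67 53 73
f 72 73 55
f 67 73 72
f 50 72 76
f 72 55 79
f 76 79 56
f 72 79 76
f 51 77 65
f 77 56 78
f 65 78 52
f 77 78 65
f 49 61 85
f 61 51 86
f 85 86 58
f 61 86 85
f 53 66 82
f 66 49 81
f 82 81 57
f 66 81 82
f 55 73 74
f 73 53 70
f 74 70 54
f 73 70 74
f 56 79 75
f 79 55 71
f 75 71 48
f 79 71 75

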